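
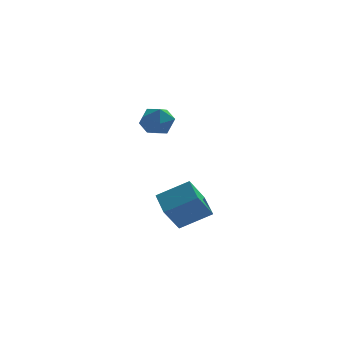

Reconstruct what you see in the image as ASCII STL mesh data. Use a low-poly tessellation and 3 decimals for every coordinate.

solid 
facet normal -0.464 -0.383 0.799
outer loop
vertex 1.268 2.392 -2.417
vertex -0.484 2.462 -3.4
vertex 1.532 0.859 -2.998
endloop
endfacet
facet normal 0.872 -0.035 0.489
outer loop
vertex 2.404 1.578 -4.5
vertex 1.268 2.392 -2.417
vertex 1.532 0.859 -2.998
endloop
endfacet
facet normal -0.463 -0.382 0.799
outer loop
vertex 1.532 0.859 -2.998
vertex -0.484 2.462 -3.4
vertex -0.22 0.929 -3.98
endloop
endfacet
facet normal 0.159 -0.923 -0.350
outer loop
vertex -0.22 0.929 -3.98
vertex 2.404 1.578 -4.5
vertex 1.532 0.859 -2.998
endloop
endfacet
facet normal -0.159 0.923 0.350
outer loop
vertex 1.268 2.392 -2.417
vertex 0.388 3.181 -4.902
vertex -0.484 2.462 -3.4
endloop
endfacet
facet normal 0.872 -0.035 0.489
outer loop
vertex 2.14 3.111 -3.92
vertex 1.268 2.392 -2.417
vertex 2.404 1.578 -4.5
endloop
endfacet
facet normal -0.159 0.923 0.349
outer loop
vertex 2.14 3.111 -3.92
vertex 0.388 3.181 -4.902
vertex 1.268 2.392 -2.417
endloop
endfacet
facet normal -0.871 0.035 -0.489
outer loop
vertex -0.484 2.462 -3.4
vertex 0.388 3.181 -4.902
vertex -0.22 0.929 -3.98
endloop
endfacet
facet normal 0.159 -0.923 -0.349
outer loop
vertex 0.652 1.648 -5.483
vertex 2.404 1.578 -4.5
vertex -0.22 0.929 -3.98
endloop
endfacet
facet normal -0.872 0.035 -0.489
outer loop
vertex -0.22 0.929 -3.98
vertex 0.388 3.181 -4.902
vertex 0.652 1.648 -5.483
endloop
endfacet
facet normal 0.464 0.382 -0.799
outer loop
vertex 0.652 1.648 -5.483
vertex 2.14 3.111 -3.92
vertex 2.404 1.578 -4.5
endloop
endfacet
facet normal 0.463 0.383 -0.799
outer loop
vertex 0.388 3.181 -4.902
vertex 2.14 3.111 -3.92
vertex 0.652 1.648 -5.483
endloop
endfacet
facet normal 0.095 0.343 0.935
outer loop
vertex -0.941 2.143 2.878
vertex -0.358 1.328 3.118
vertex 0.081 2.188 2.758
endloop
endfacet
facet normal 0.017 0.881 0.473
outer loop
vertex -0.941 2.143 2.878
vertex 0.081 2.188 2.758
vertex -0.54 2.586 2.039
endloop
endfacet
facet normal -0.601 0.789 0.129
outer loop
vertex -0.941 2.143 2.878
vertex -0.54 2.586 2.039
vertex -1.363 1.973 1.954
endloop
endfacet
facet normal -0.905 0.194 0.378
outer loop
vertex -0.941 2.143 2.878
vertex -1.363 1.973 1.954
vertex -1.251 1.195 2.621
endloop
endfacet
facet normal -0.475 -0.082 0.876
outer loop
vertex -0.941 2.143 2.878
vertex -1.251 1.195 2.621
vertex -0.358 1.328 3.118
endloop
endfacet
facet normal 0.544 0.839 -0.006
outer loop
vertex -0.54 2.586 2.039
vertex 0.081 2.188 2.758
vertex 0.291 2.045 1.759
endloop
endfacet
facet normal 0.671 -0.032 0.741
outer loop
vertex 0.081 2.188 2.758
vertex -0.358 1.328 3.118
vertex 0.403 1.267 2.426
endloop
endfacet
facet normal -0.252 -0.721 0.646
outer loop
vertex -0.358 1.328 3.118
vertex -1.251 1.195 2.621
vertex -0.42 0.654 2.341
endloop
endfacet
facet normal -0.948 -0.274 -0.160
outer loop
vertex -1.251 1.195 2.621
vertex -1.363 1.973 1.954
vertex -1.041 1.052 1.622
endloop
endfacet
facet normal -0.456 0.690 -0.562
outer loop
vertex -1.363 1.973 1.954
vertex -0.54 2.586 2.039
vertex -0.602 1.912 1.262
endloop
endfacet
facet normal 0.905 -0.194 -0.378
outer loop
vertex -0.019 1.097 1.502
vertex 0.291 2.045 1.759
vertex 0.403 1.267 2.426
endloop
endfacet
facet normal 0.601 -0.789 -0.129
outer loop
vertex -0.019 1.097 1.502
vertex 0.403 1.267 2.426
vertex -0.42 0.654 2.341
endloop
endfacet
facet normal -0.017 -0.881 -0.473
outer loop
vertex -0.019 1.097 1.502
vertex -0.42 0.654 2.341
vertex -1.041 1.052 1.622
endloop
endfacet
facet normal -0.095 -0.343 -0.935
outer loop
vertex -0.019 1.097 1.502
vertex -1.041 1.052 1.622
vertex -0.602 1.912 1.262
endloop
endfacet
facet normal 0.475 0.082 -0.876
outer loop
vertex -0.019 1.097 1.502
vertex -0.602 1.912 1.262
vertex 0.291 2.045 1.759
endloop
endfacet
facet normal 0.948 0.274 0.160
outer loop
vertex 0.403 1.267 2.426
vertex 0.291 2.045 1.759
vertex 0.081 2.188 2.758
endloop
endfacet
facet normal 0.456 -0.690 0.562
outer loop
vertex -0.42 0.654 2.341
vertex 0.403 1.267 2.426
vertex -0.358 1.328 3.118
endloop
endfacet
facet normal -0.544 -0.839 0.006
outer loop
vertex -1.041 1.052 1.622
vertex -0.42 0.654 2.341
vertex -1.251 1.195 2.621
endloop
endfacet
facet normal -0.671 0.032 -0.741
outer loop
vertex -0.602 1.912 1.262
vertex -1.041 1.052 1.622
vertex -1.363 1.973 1.954
endloop
endfacet
facet normal 0.252 0.721 -0.646
outer loop
vertex 0.291 2.045 1.759
vertex -0.602 1.912 1.262
vertex -0.54 2.586 2.039
endloop
endfacet

endsolid


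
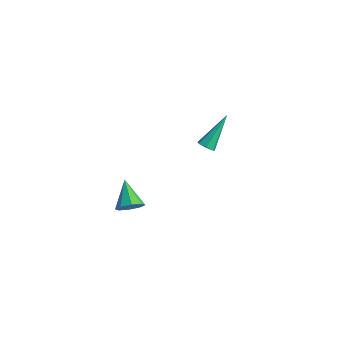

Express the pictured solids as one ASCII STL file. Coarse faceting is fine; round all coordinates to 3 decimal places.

solid 
facet normal 0.023 -0.734 -0.678
outer loop
vertex -2.81 2.74 -1.946
vertex -3.315 2.778 -2.004
vertex -2.947 3.023 -2.257
endloop
endfacet
facet normal 0.925 0.374 -0.067
outer loop
vertex -2.81 2.74 -1.946
vertex -2.947 3.023 -2.257
vertex -3.365 4.362 -0.536
endloop
endfacet
facet normal 0.021 -0.734 -0.679
outer loop
vertex -2.947 3.023 -2.257
vertex -3.315 2.778 -2.004
vertex -3.361 3.122 -2.377
endloop
endfacet
facet normal 0.339 0.781 -0.525
outer loop
vertex -2.947 3.023 -2.257
vertex -3.361 3.122 -2.377
vertex -3.365 4.362 -0.536
endloop
endfacet
facet normal 0.023 -0.733 -0.679
outer loop
vertex -3.361 3.122 -2.377
vertex -3.315 2.778 -2.004
vertex -3.741 2.961 -2.216
endloop
endfacet
facet normal -0.507 0.714 -0.482
outer loop
vertex -3.361 3.122 -2.377
vertex -3.741 2.961 -2.216
vertex -3.365 4.362 -0.536
endloop
endfacet
facet normal 0.023 -0.734 -0.679
outer loop
vertex -3.741 2.961 -2.216
vertex -3.315 2.778 -2.004
vertex -3.8 2.662 -1.895
endloop
endfacet
facet normal -0.974 0.225 0.030
outer loop
vertex -3.741 2.961 -2.216
vertex -3.8 2.662 -1.895
vertex -3.365 4.362 -0.536
endloop
endfacet
facet normal 0.023 -0.733 -0.680
outer loop
vertex -3.8 2.662 -1.895
vertex -3.315 2.778 -2.004
vertex -3.494 2.45 -1.656
endloop
endfacet
facet normal -0.711 -0.319 0.627
outer loop
vertex -3.8 2.662 -1.895
vertex -3.494 2.45 -1.656
vertex -3.365 4.362 -0.536
endloop
endfacet
facet normal 0.024 -0.734 -0.679
outer loop
vertex -3.494 2.45 -1.656
vertex -3.315 2.778 -2.004
vertex -3.054 2.485 -1.678
endloop
endfacet
facet normal 0.083 -0.508 0.857
outer loop
vertex -3.494 2.45 -1.656
vertex -3.054 2.485 -1.678
vertex -3.365 4.362 -0.536
endloop
endfacet
facet normal 0.023 -0.734 -0.678
outer loop
vertex -3.054 2.485 -1.678
vertex -3.315 2.778 -2.004
vertex -2.81 2.74 -1.946
endloop
endfacet
facet normal 0.812 -0.200 0.549
outer loop
vertex -3.054 2.485 -1.678
vertex -2.81 2.74 -1.946
vertex -3.365 4.362 -0.536
endloop
endfacet
facet normal 0.709 -0.475 -0.521
outer loop
vertex -2.089 -3.037 -1.386
vertex -2.606 -3.317 -1.835
vertex -2.193 -2.703 -1.832
endloop
endfacet
facet normal 0.345 0.788 0.510
outer loop
vertex -2.089 -3.037 -1.386
vertex -2.193 -2.703 -1.832
vertex -3.734 -2.563 -1.005
endloop
endfacet
facet normal 0.709 -0.474 -0.523
outer loop
vertex -2.193 -2.703 -1.832
vertex -2.606 -3.317 -1.835
vertex -2.54 -2.729 -2.279
endloop
endfacet
facet normal 0.042 0.995 -0.090
outer loop
vertex -2.193 -2.703 -1.832
vertex -2.54 -2.729 -2.279
vertex -3.734 -2.563 -1.005
endloop
endfacet
facet normal 0.710 -0.474 -0.522
outer loop
vertex -2.54 -2.729 -2.279
vertex -2.606 -3.317 -1.835
vertex -2.925 -3.1 -2.466
endloop
endfacet
facet normal -0.450 0.728 -0.517
outer loop
vertex -2.54 -2.729 -2.279
vertex -2.925 -3.1 -2.466
vertex -3.734 -2.563 -1.005
endloop
endfacet
facet normal 0.709 -0.475 -0.522
outer loop
vertex -2.925 -3.1 -2.466
vertex -2.606 -3.317 -1.835
vertex -3.124 -3.598 -2.283
endloop
endfacet
facet normal -0.842 0.145 -0.520
outer loop
vertex -2.925 -3.1 -2.466
vertex -3.124 -3.598 -2.283
vertex -3.734 -2.563 -1.005
endloop
endfacet
facet normal 0.709 -0.475 -0.522
outer loop
vertex -3.124 -3.598 -2.283
vertex -2.606 -3.317 -1.835
vertex -3.019 -3.931 -1.837
endloop
endfacet
facet normal -0.905 -0.414 -0.096
outer loop
vertex -3.124 -3.598 -2.283
vertex -3.019 -3.931 -1.837
vertex -3.734 -2.563 -1.005
endloop
endfacet
facet normal 0.709 -0.475 -0.521
outer loop
vertex -3.019 -3.931 -1.837
vertex -2.606 -3.317 -1.835
vertex -2.673 -3.905 -1.39
endloop
endfacet
facet normal -0.602 -0.620 0.502
outer loop
vertex -3.019 -3.931 -1.837
vertex -2.673 -3.905 -1.39
vertex -3.734 -2.563 -1.005
endloop
endfacet
facet normal 0.709 -0.475 -0.521
outer loop
vertex -2.673 -3.905 -1.39
vertex -2.606 -3.317 -1.835
vertex -2.287 -3.534 -1.203
endloop
endfacet
facet normal -0.110 -0.354 0.929
outer loop
vertex -2.673 -3.905 -1.39
vertex -2.287 -3.534 -1.203
vertex -3.734 -2.563 -1.005
endloop
endfacet
facet normal 0.709 -0.475 -0.521
outer loop
vertex -2.287 -3.534 -1.203
vertex -2.606 -3.317 -1.835
vertex -2.089 -3.037 -1.386
endloop
endfacet
facet normal 0.282 0.231 0.931
outer loop
vertex -2.287 -3.534 -1.203
vertex -2.089 -3.037 -1.386
vertex -3.734 -2.563 -1.005
endloop
endfacet

endsolid


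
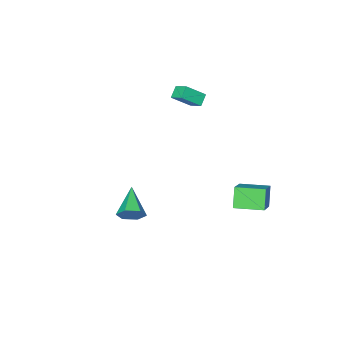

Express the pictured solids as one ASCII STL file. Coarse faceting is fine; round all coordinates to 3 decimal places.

solid 
facet normal -0.682 -0.366 0.633
outer loop
vertex -2.841 -4.246 4.241
vertex -2.881 -3.346 4.719
vertex -3.892 -3.822 3.353
endloop
endfacet
facet normal 0.040 -0.883 -0.468
outer loop
vertex -3.319 -3.514 2.821
vertex -2.841 -4.246 4.241
vertex -3.892 -3.822 3.353
endloop
endfacet
facet normal -0.683 -0.365 0.633
outer loop
vertex -3.892 -3.822 3.353
vertex -2.881 -3.346 4.719
vertex -3.932 -2.921 3.83
endloop
endfacet
facet normal -0.730 0.294 -0.617
outer loop
vertex -3.932 -2.921 3.83
vertex -3.319 -3.514 2.821
vertex -3.892 -3.822 3.353
endloop
endfacet
facet normal 0.730 -0.295 0.616
outer loop
vertex -2.841 -4.246 4.241
vertex -2.308 -3.038 4.187
vertex -2.881 -3.346 4.719
endloop
endfacet
facet normal 0.039 -0.883 -0.468
outer loop
vertex -2.268 -3.939 3.71
vertex -2.841 -4.246 4.241
vertex -3.319 -3.514 2.821
endloop
endfacet
facet normal 0.730 -0.294 0.617
outer loop
vertex -2.268 -3.939 3.71
vertex -2.308 -3.038 4.187
vertex -2.841 -4.246 4.241
endloop
endfacet
facet normal -0.039 0.883 0.469
outer loop
vertex -2.881 -3.346 4.719
vertex -2.308 -3.038 4.187
vertex -3.932 -2.921 3.83
endloop
endfacet
facet normal -0.730 0.295 -0.617
outer loop
vertex -3.359 -2.614 3.299
vertex -3.319 -3.514 2.821
vertex -3.932 -2.921 3.83
endloop
endfacet
facet normal -0.039 0.883 0.468
outer loop
vertex -3.932 -2.921 3.83
vertex -2.308 -3.038 4.187
vertex -3.359 -2.614 3.299
endloop
endfacet
facet normal 0.683 0.366 -0.632
outer loop
vertex -3.359 -2.614 3.299
vertex -2.268 -3.939 3.71
vertex -3.319 -3.514 2.821
endloop
endfacet
facet normal 0.682 0.365 -0.633
outer loop
vertex -2.308 -3.038 4.187
vertex -2.268 -3.939 3.71
vertex -3.359 -2.614 3.299
endloop
endfacet
facet normal 0.528 0.712 -0.463
outer loop
vertex 4.764 1.461 1.052
vertex 4.3 1.376 0.393
vertex 4.092 1.906 0.97
endloop
endfacet
facet normal -0.009 0.168 0.986
outer loop
vertex 4.764 1.461 1.052
vertex 4.092 1.906 0.97
vertex 3.28 0.004 1.287
endloop
endfacet
facet normal 0.529 0.711 -0.463
outer loop
vertex 4.092 1.906 0.97
vertex 4.3 1.376 0.393
vertex 3.629 1.822 0.311
endloop
endfacet
facet normal -0.770 0.410 0.489
outer loop
vertex 4.092 1.906 0.97
vertex 3.629 1.822 0.311
vertex 3.28 0.004 1.287
endloop
endfacet
facet normal 0.529 0.711 -0.463
outer loop
vertex 3.629 1.822 0.311
vertex 4.3 1.376 0.393
vertex 3.837 1.292 -0.266
endloop
endfacet
facet normal -0.941 -0.001 -0.338
outer loop
vertex 3.629 1.822 0.311
vertex 3.837 1.292 -0.266
vertex 3.28 0.004 1.287
endloop
endfacet
facet normal 0.529 0.712 -0.462
outer loop
vertex 3.837 1.292 -0.266
vertex 4.3 1.376 0.393
vertex 4.508 0.847 -0.183
endloop
endfacet
facet normal -0.351 -0.655 -0.669
outer loop
vertex 3.837 1.292 -0.266
vertex 4.508 0.847 -0.183
vertex 3.28 0.004 1.287
endloop
endfacet
facet normal 0.528 0.712 -0.463
outer loop
vertex 4.508 0.847 -0.183
vertex 4.3 1.376 0.393
vertex 4.972 0.931 0.476
endloop
endfacet
facet normal 0.408 -0.896 -0.173
outer loop
vertex 4.508 0.847 -0.183
vertex 4.972 0.931 0.476
vertex 3.28 0.004 1.287
endloop
endfacet
facet normal 0.528 0.711 -0.464
outer loop
vertex 4.972 0.931 0.476
vertex 4.3 1.376 0.393
vertex 4.764 1.461 1.052
endloop
endfacet
facet normal 0.580 -0.485 0.655
outer loop
vertex 4.972 0.931 0.476
vertex 4.764 1.461 1.052
vertex 3.28 0.004 1.287
endloop
endfacet
facet normal -0.369 -0.386 0.845
outer loop
vertex -1.306 2.959 0.94
vertex -2.442 4.194 1.009
vertex -2.536 1.884 -0.088
endloop
endfacet
facet normal 0.677 -0.735 -0.041
outer loop
vertex -2.038 2.406 -1.229
vertex -1.306 2.959 0.94
vertex -2.536 1.884 -0.088
endloop
endfacet
facet normal -0.369 -0.386 0.845
outer loop
vertex -2.536 1.884 -0.088
vertex -2.442 4.194 1.009
vertex -3.672 3.119 -0.019
endloop
endfacet
facet normal -0.637 -0.557 -0.533
outer loop
vertex -3.672 3.119 -0.019
vertex -2.038 2.406 -1.229
vertex -2.536 1.884 -0.088
endloop
endfacet
facet normal 0.637 0.557 0.533
outer loop
vertex -1.306 2.959 0.94
vertex -1.944 4.716 -0.132
vertex -2.442 4.194 1.009
endloop
endfacet
facet normal 0.677 -0.735 -0.041
outer loop
vertex -0.808 3.481 -0.201
vertex -1.306 2.959 0.94
vertex -2.038 2.406 -1.229
endloop
endfacet
facet normal 0.637 0.557 0.533
outer loop
vertex -0.808 3.481 -0.201
vertex -1.944 4.716 -0.132
vertex -1.306 2.959 0.94
endloop
endfacet
facet normal -0.677 0.735 0.041
outer loop
vertex -2.442 4.194 1.009
vertex -1.944 4.716 -0.132
vertex -3.672 3.119 -0.019
endloop
endfacet
facet normal -0.637 -0.557 -0.533
outer loop
vertex -3.174 3.641 -1.16
vertex -2.038 2.406 -1.229
vertex -3.672 3.119 -0.019
endloop
endfacet
facet normal -0.677 0.735 0.041
outer loop
vertex -3.672 3.119 -0.019
vertex -1.944 4.716 -0.132
vertex -3.174 3.641 -1.16
endloop
endfacet
facet normal 0.369 0.386 -0.845
outer loop
vertex -3.174 3.641 -1.16
vertex -0.808 3.481 -0.201
vertex -2.038 2.406 -1.229
endloop
endfacet
facet normal 0.369 0.386 -0.845
outer loop
vertex -1.944 4.716 -0.132
vertex -0.808 3.481 -0.201
vertex -3.174 3.641 -1.16
endloop
endfacet

endsolid


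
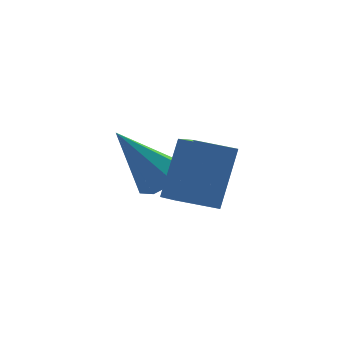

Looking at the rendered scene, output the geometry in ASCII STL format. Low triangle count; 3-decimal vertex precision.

solid 
facet normal -0.319 -0.400 -0.859
outer loop
vertex 0.837 -1.177 -3.626
vertex -0.27 -1.071 -3.264
vertex 0.761 0.328 -4.298
endloop
endfacet
facet normal 0.947 -0.090 -0.309
outer loop
vertex 1.37 1.091 -2.656
vertex 0.837 -1.177 -3.626
vertex 0.761 0.328 -4.298
endloop
endfacet
facet normal -0.320 -0.399 -0.859
outer loop
vertex 0.761 0.328 -4.298
vertex -0.27 -1.071 -3.264
vertex -0.346 0.434 -3.935
endloop
endfacet
facet normal -0.046 0.912 -0.407
outer loop
vertex -0.346 0.434 -3.935
vertex 1.37 1.091 -2.656
vertex 0.761 0.328 -4.298
endloop
endfacet
facet normal 0.046 -0.912 0.407
outer loop
vertex 0.837 -1.177 -3.626
vertex 0.339 -0.308 -1.622
vertex -0.27 -1.071 -3.264
endloop
endfacet
facet normal 0.947 -0.090 -0.309
outer loop
vertex 1.446 -0.414 -1.985
vertex 0.837 -1.177 -3.626
vertex 1.37 1.091 -2.656
endloop
endfacet
facet normal 0.046 -0.912 0.407
outer loop
vertex 1.446 -0.414 -1.985
vertex 0.339 -0.308 -1.622
vertex 0.837 -1.177 -3.626
endloop
endfacet
facet normal -0.947 0.090 0.309
outer loop
vertex -0.27 -1.071 -3.264
vertex 0.339 -0.308 -1.622
vertex -0.346 0.434 -3.935
endloop
endfacet
facet normal -0.046 0.912 -0.407
outer loop
vertex 0.263 1.197 -2.294
vertex 1.37 1.091 -2.656
vertex -0.346 0.434 -3.935
endloop
endfacet
facet normal -0.947 0.090 0.309
outer loop
vertex -0.346 0.434 -3.935
vertex 0.339 -0.308 -1.622
vertex 0.263 1.197 -2.294
endloop
endfacet
facet normal 0.319 0.399 0.859
outer loop
vertex 0.263 1.197 -2.294
vertex 1.446 -0.414 -1.985
vertex 1.37 1.091 -2.656
endloop
endfacet
facet normal 0.320 0.400 0.859
outer loop
vertex 0.339 -0.308 -1.622
vertex 1.446 -0.414 -1.985
vertex 0.263 1.197 -2.294
endloop
endfacet
facet normal 0.576 -0.093 -0.812
outer loop
vertex 0.661 2.688 -3.907
vertex 0.088 2.281 -4.267
vertex 0.213 3.061 -4.268
endloop
endfacet
facet normal 0.281 0.820 0.498
outer loop
vertex 0.661 2.688 -3.907
vertex 0.213 3.061 -4.268
vertex -1.128 2.479 -2.553
endloop
endfacet
facet normal 0.576 -0.093 -0.812
outer loop
vertex 0.213 3.061 -4.268
vertex 0.088 2.281 -4.267
vertex -0.329 2.847 -4.628
endloop
endfacet
facet normal -0.378 0.926 0.019
outer loop
vertex 0.213 3.061 -4.268
vertex -0.329 2.847 -4.628
vertex -1.128 2.479 -2.553
endloop
endfacet
facet normal 0.575 -0.094 -0.812
outer loop
vertex -0.329 2.847 -4.628
vertex 0.088 2.281 -4.267
vertex -0.558 2.207 -4.716
endloop
endfacet
facet normal -0.891 0.357 -0.280
outer loop
vertex -0.329 2.847 -4.628
vertex -0.558 2.207 -4.716
vertex -1.128 2.479 -2.553
endloop
endfacet
facet normal 0.575 -0.094 -0.812
outer loop
vertex -0.558 2.207 -4.716
vertex 0.088 2.281 -4.267
vertex -0.3 1.623 -4.466
endloop
endfacet
facet normal -0.872 -0.459 -0.172
outer loop
vertex -0.558 2.207 -4.716
vertex -0.3 1.623 -4.466
vertex -1.128 2.479 -2.553
endloop
endfacet
facet normal 0.576 -0.094 -0.812
outer loop
vertex -0.3 1.623 -4.466
vertex 0.088 2.281 -4.267
vertex 0.249 1.534 -4.066
endloop
endfacet
facet normal -0.336 -0.905 0.260
outer loop
vertex -0.3 1.623 -4.466
vertex 0.249 1.534 -4.066
vertex -1.128 2.479 -2.553
endloop
endfacet
facet normal 0.577 -0.094 -0.812
outer loop
vertex 0.249 1.534 -4.066
vertex 0.088 2.281 -4.267
vertex 0.677 2.009 -3.817
endloop
endfacet
facet normal 0.316 -0.648 0.693
outer loop
vertex 0.249 1.534 -4.066
vertex 0.677 2.009 -3.817
vertex -1.128 2.479 -2.553
endloop
endfacet
facet normal 0.577 -0.094 -0.812
outer loop
vertex 0.677 2.009 -3.817
vertex 0.088 2.281 -4.267
vertex 0.661 2.688 -3.907
endloop
endfacet
facet normal 0.590 0.120 0.798
outer loop
vertex 0.677 2.009 -3.817
vertex 0.661 2.688 -3.907
vertex -1.128 2.479 -2.553
endloop
endfacet

endsolid


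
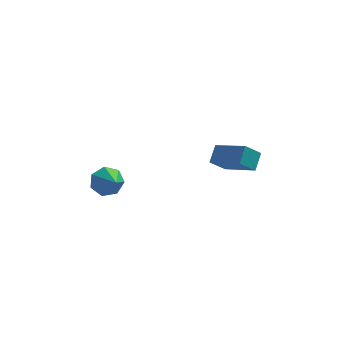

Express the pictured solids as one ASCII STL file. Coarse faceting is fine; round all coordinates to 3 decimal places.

solid 
facet normal -0.527 0.734 -0.428
outer loop
vertex -2.07 1.339 -1.91
vertex -2.533 0.712 -2.416
vertex -2.745 1.049 -1.576
endloop
endfacet
facet normal 0.407 0.099 0.908
outer loop
vertex -2.07 1.339 -1.91
vertex -2.745 1.049 -1.576
vertex -1.827 -0.272 -1.844
endloop
endfacet
facet normal -0.527 0.735 -0.428
outer loop
vertex -2.745 1.049 -1.576
vertex -2.533 0.712 -2.416
vertex -3.261 0.505 -1.875
endloop
endfacet
facet normal -0.195 -0.324 0.926
outer loop
vertex -2.745 1.049 -1.576
vertex -3.261 0.505 -1.875
vertex -1.827 -0.272 -1.844
endloop
endfacet
facet normal -0.527 0.735 -0.428
outer loop
vertex -3.261 0.505 -1.875
vertex -2.533 0.712 -2.416
vertex -3.228 0.117 -2.582
endloop
endfacet
facet normal -0.440 -0.796 0.416
outer loop
vertex -3.261 0.505 -1.875
vertex -3.228 0.117 -2.582
vertex -1.827 -0.272 -1.844
endloop
endfacet
facet normal -0.527 0.735 -0.427
outer loop
vertex -3.228 0.117 -2.582
vertex -2.533 0.712 -2.416
vertex -2.673 0.177 -3.164
endloop
endfacet
facet normal -0.143 -0.961 -0.235
outer loop
vertex -3.228 0.117 -2.582
vertex -2.673 0.177 -3.164
vertex -1.827 -0.272 -1.844
endloop
endfacet
facet normal -0.527 0.735 -0.427
outer loop
vertex -2.673 0.177 -3.164
vertex -2.533 0.712 -2.416
vertex -2.012 0.64 -3.183
endloop
endfacet
facet normal 0.472 -0.697 -0.540
outer loop
vertex -2.673 0.177 -3.164
vertex -2.012 0.64 -3.183
vertex -1.827 -0.272 -1.844
endloop
endfacet
facet normal -0.527 0.734 -0.427
outer loop
vertex -2.012 0.64 -3.183
vertex -2.533 0.712 -2.416
vertex -1.744 1.157 -2.625
endloop
endfacet
facet normal 0.943 -0.201 -0.267
outer loop
vertex -2.012 0.64 -3.183
vertex -1.744 1.157 -2.625
vertex -1.827 -0.272 -1.844
endloop
endfacet
facet normal -0.527 0.734 -0.427
outer loop
vertex -1.744 1.157 -2.625
vertex -2.533 0.712 -2.416
vertex -2.07 1.339 -1.91
endloop
endfacet
facet normal 0.913 0.153 0.377
outer loop
vertex -1.744 1.157 -2.625
vertex -2.07 1.339 -1.91
vertex -1.827 -0.272 -1.844
endloop
endfacet
facet normal -0.545 -0.534 0.646
outer loop
vertex 4.348 0.982 0.733
vertex 2.708 1.899 0.107
vertex 4.201 0.183 -0.052
endloop
endfacet
facet normal 0.828 -0.463 0.316
outer loop
vertex 4.872 0.841 -0.847
vertex 4.348 0.982 0.733
vertex 4.201 0.183 -0.052
endloop
endfacet
facet normal -0.546 -0.535 0.645
outer loop
vertex 4.201 0.183 -0.052
vertex 2.708 1.899 0.107
vertex 2.561 1.1 -0.679
endloop
endfacet
facet normal -0.130 -0.707 -0.695
outer loop
vertex 2.561 1.1 -0.679
vertex 4.872 0.841 -0.847
vertex 4.201 0.183 -0.052
endloop
endfacet
facet normal 0.130 0.707 0.695
outer loop
vertex 4.348 0.982 0.733
vertex 3.379 2.557 -0.688
vertex 2.708 1.899 0.107
endloop
endfacet
facet normal 0.828 -0.463 0.316
outer loop
vertex 5.019 1.64 -0.061
vertex 4.348 0.982 0.733
vertex 4.872 0.841 -0.847
endloop
endfacet
facet normal 0.129 0.707 0.695
outer loop
vertex 5.019 1.64 -0.061
vertex 3.379 2.557 -0.688
vertex 4.348 0.982 0.733
endloop
endfacet
facet normal -0.828 0.463 -0.316
outer loop
vertex 2.708 1.899 0.107
vertex 3.379 2.557 -0.688
vertex 2.561 1.1 -0.679
endloop
endfacet
facet normal -0.130 -0.707 -0.695
outer loop
vertex 3.232 1.758 -1.473
vertex 4.872 0.841 -0.847
vertex 2.561 1.1 -0.679
endloop
endfacet
facet normal -0.828 0.463 -0.316
outer loop
vertex 2.561 1.1 -0.679
vertex 3.379 2.557 -0.688
vertex 3.232 1.758 -1.473
endloop
endfacet
facet normal 0.545 0.535 -0.646
outer loop
vertex 3.232 1.758 -1.473
vertex 5.019 1.64 -0.061
vertex 4.872 0.841 -0.847
endloop
endfacet
facet normal 0.546 0.534 -0.646
outer loop
vertex 3.379 2.557 -0.688
vertex 5.019 1.64 -0.061
vertex 3.232 1.758 -1.473
endloop
endfacet

endsolid


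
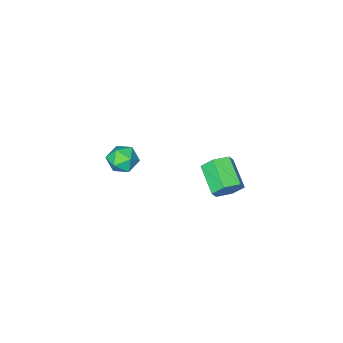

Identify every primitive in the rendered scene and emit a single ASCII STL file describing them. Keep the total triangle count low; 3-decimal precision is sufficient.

solid 
facet normal -0.978 0.118 0.173
outer loop
vertex -1.203 -2.611 -1.195
vertex -1.347 -3.647 -1.305
vertex -1.131 -3.243 -0.358
endloop
endfacet
facet normal -0.597 0.614 0.515
outer loop
vertex -1.203 -2.611 -1.195
vertex -1.131 -3.243 -0.358
vertex -0.44 -2.462 -0.488
endloop
endfacet
facet normal -0.219 0.975 0.031
outer loop
vertex -1.203 -2.611 -1.195
vertex -0.44 -2.462 -0.488
vertex -0.228 -2.382 -1.515
endloop
endfacet
facet normal -0.366 0.701 -0.612
outer loop
vertex -1.203 -2.611 -1.195
vertex -0.228 -2.382 -1.515
vertex -0.789 -3.115 -2.02
endloop
endfacet
facet normal -0.835 0.172 -0.524
outer loop
vertex -1.203 -2.611 -1.195
vertex -0.789 -3.115 -2.02
vertex -1.347 -3.647 -1.305
endloop
endfacet
facet normal -0.140 0.282 0.949
outer loop
vertex -0.44 -2.462 -0.488
vertex -1.131 -3.243 -0.358
vertex -0.111 -3.405 -0.16
endloop
endfacet
facet normal -0.755 -0.523 0.395
outer loop
vertex -1.131 -3.243 -0.358
vertex -1.347 -3.647 -1.305
vertex -0.672 -4.138 -0.665
endloop
endfacet
facet normal -0.522 -0.437 -0.733
outer loop
vertex -1.347 -3.647 -1.305
vertex -0.789 -3.115 -2.02
vertex -0.46 -4.058 -1.692
endloop
endfacet
facet normal 0.237 0.422 -0.875
outer loop
vertex -0.789 -3.115 -2.02
vertex -0.228 -2.382 -1.515
vertex 0.231 -3.277 -1.822
endloop
endfacet
facet normal 0.473 0.865 0.165
outer loop
vertex -0.228 -2.382 -1.515
vertex -0.44 -2.462 -0.488
vertex 0.447 -2.873 -0.875
endloop
endfacet
facet normal 0.366 -0.701 0.612
outer loop
vertex 0.303 -3.909 -0.985
vertex -0.111 -3.405 -0.16
vertex -0.672 -4.138 -0.665
endloop
endfacet
facet normal 0.219 -0.975 -0.031
outer loop
vertex 0.303 -3.909 -0.985
vertex -0.672 -4.138 -0.665
vertex -0.46 -4.058 -1.692
endloop
endfacet
facet normal 0.597 -0.614 -0.515
outer loop
vertex 0.303 -3.909 -0.985
vertex -0.46 -4.058 -1.692
vertex 0.231 -3.277 -1.822
endloop
endfacet
facet normal 0.978 -0.118 -0.173
outer loop
vertex 0.303 -3.909 -0.985
vertex 0.231 -3.277 -1.822
vertex 0.447 -2.873 -0.875
endloop
endfacet
facet normal 0.835 -0.172 0.524
outer loop
vertex 0.303 -3.909 -0.985
vertex 0.447 -2.873 -0.875
vertex -0.111 -3.405 -0.16
endloop
endfacet
facet normal -0.237 -0.422 0.875
outer loop
vertex -0.672 -4.138 -0.665
vertex -0.111 -3.405 -0.16
vertex -1.131 -3.243 -0.358
endloop
endfacet
facet normal -0.473 -0.865 -0.165
outer loop
vertex -0.46 -4.058 -1.692
vertex -0.672 -4.138 -0.665
vertex -1.347 -3.647 -1.305
endloop
endfacet
facet normal 0.140 -0.282 -0.949
outer loop
vertex 0.231 -3.277 -1.822
vertex -0.46 -4.058 -1.692
vertex -0.789 -3.115 -2.02
endloop
endfacet
facet normal 0.755 0.523 -0.395
outer loop
vertex 0.447 -2.873 -0.875
vertex 0.231 -3.277 -1.822
vertex -0.228 -2.382 -1.515
endloop
endfacet
facet normal 0.522 0.437 0.733
outer loop
vertex -0.111 -3.405 -0.16
vertex 0.447 -2.873 -0.875
vertex -0.44 -2.462 -0.488
endloop
endfacet
facet normal 0.277 0.852 -0.444
outer loop
vertex -1.268 4.257 0.862
vertex -1.699 4.77 1.577
vertex -0.759 4.508 1.661
endloop
endfacet
facet normal 0.808 -0.457 -0.371
outer loop
vertex -1.268 4.257 0.862
vertex -0.759 4.508 1.661
vertex -1.809 2.596 1.729
endloop
endfacet
facet normal 0.808 -0.457 -0.371
outer loop
vertex -1.809 2.596 1.729
vertex -0.759 4.508 1.661
vertex -1.3 2.847 2.528
endloop
endfacet
facet normal -0.278 -0.851 0.445
outer loop
vertex -1.809 2.596 1.729
vertex -1.3 2.847 2.528
vertex -2.241 3.11 2.443
endloop
endfacet
facet normal 0.277 0.852 -0.444
outer loop
vertex -0.759 4.508 1.661
vertex -1.699 4.77 1.577
vertex -1.19 5.021 2.376
endloop
endfacet
facet normal 0.854 -0.007 0.520
outer loop
vertex -0.759 4.508 1.661
vertex -1.19 5.021 2.376
vertex -1.3 2.847 2.528
endloop
endfacet
facet normal 0.853 -0.007 0.521
outer loop
vertex -1.3 2.847 2.528
vertex -1.19 5.021 2.376
vertex -1.732 3.361 3.242
endloop
endfacet
facet normal -0.278 -0.851 0.445
outer loop
vertex -1.3 2.847 2.528
vertex -1.732 3.361 3.242
vertex -2.241 3.11 2.443
endloop
endfacet
facet normal 0.278 0.851 -0.445
outer loop
vertex -1.19 5.021 2.376
vertex -1.699 4.77 1.577
vertex -2.131 5.284 2.291
endloop
endfacet
facet normal 0.045 0.450 0.892
outer loop
vertex -1.19 5.021 2.376
vertex -2.131 5.284 2.291
vertex -1.732 3.361 3.242
endloop
endfacet
facet normal 0.046 0.450 0.892
outer loop
vertex -1.732 3.361 3.242
vertex -2.131 5.284 2.291
vertex -2.672 3.623 3.158
endloop
endfacet
facet normal -0.277 -0.852 0.444
outer loop
vertex -1.732 3.361 3.242
vertex -2.672 3.623 3.158
vertex -2.241 3.11 2.443
endloop
endfacet
facet normal 0.278 0.851 -0.445
outer loop
vertex -2.131 5.284 2.291
vertex -1.699 4.77 1.577
vertex -2.64 5.033 1.492
endloop
endfacet
facet normal -0.808 0.457 0.371
outer loop
vertex -2.131 5.284 2.291
vertex -2.64 5.033 1.492
vertex -2.672 3.623 3.158
endloop
endfacet
facet normal -0.808 0.457 0.371
outer loop
vertex -2.672 3.623 3.158
vertex -2.64 5.033 1.492
vertex -3.181 3.372 2.359
endloop
endfacet
facet normal -0.277 -0.852 0.444
outer loop
vertex -2.672 3.623 3.158
vertex -3.181 3.372 2.359
vertex -2.241 3.11 2.443
endloop
endfacet
facet normal 0.278 0.851 -0.445
outer loop
vertex -2.64 5.033 1.492
vertex -1.699 4.77 1.577
vertex -2.208 4.519 0.778
endloop
endfacet
facet normal -0.854 0.006 -0.521
outer loop
vertex -2.64 5.033 1.492
vertex -2.208 4.519 0.778
vertex -3.181 3.372 2.359
endloop
endfacet
facet normal -0.854 0.007 -0.520
outer loop
vertex -3.181 3.372 2.359
vertex -2.208 4.519 0.778
vertex -2.75 2.859 1.644
endloop
endfacet
facet normal -0.277 -0.852 0.444
outer loop
vertex -3.181 3.372 2.359
vertex -2.75 2.859 1.644
vertex -2.241 3.11 2.443
endloop
endfacet
facet normal 0.277 0.852 -0.444
outer loop
vertex -2.208 4.519 0.778
vertex -1.699 4.77 1.577
vertex -1.268 4.257 0.862
endloop
endfacet
facet normal -0.046 -0.450 -0.892
outer loop
vertex -2.208 4.519 0.778
vertex -1.268 4.257 0.862
vertex -2.75 2.859 1.644
endloop
endfacet
facet normal -0.045 -0.451 -0.892
outer loop
vertex -2.75 2.859 1.644
vertex -1.268 4.257 0.862
vertex -1.809 2.596 1.729
endloop
endfacet
facet normal -0.278 -0.851 0.445
outer loop
vertex -2.75 2.859 1.644
vertex -1.809 2.596 1.729
vertex -2.241 3.11 2.443
endloop
endfacet

endsolid


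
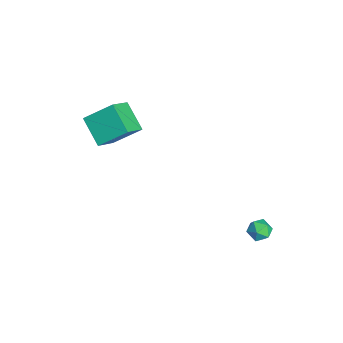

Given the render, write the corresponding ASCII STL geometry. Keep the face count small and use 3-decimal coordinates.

solid 
facet normal -0.614 0.523 -0.591
outer loop
vertex -5.169 -3.839 1.908
vertex -4.934 -2.274 3.047
vertex -3.687 -3.293 0.852
endloop
endfacet
facet normal -0.121 -0.803 -0.584
outer loop
vertex -2.546 -4.266 1.953
vertex -5.169 -3.839 1.908
vertex -3.687 -3.293 0.852
endloop
endfacet
facet normal -0.614 0.523 -0.591
outer loop
vertex -3.687 -3.293 0.852
vertex -4.934 -2.274 3.047
vertex -3.452 -1.728 1.992
endloop
endfacet
facet normal 0.781 0.287 -0.555
outer loop
vertex -3.452 -1.728 1.992
vertex -2.546 -4.266 1.953
vertex -3.687 -3.293 0.852
endloop
endfacet
facet normal -0.781 -0.287 0.555
outer loop
vertex -5.169 -3.839 1.908
vertex -3.793 -3.247 4.148
vertex -4.934 -2.274 3.047
endloop
endfacet
facet normal -0.121 -0.802 -0.585
outer loop
vertex -4.028 -4.812 3.008
vertex -5.169 -3.839 1.908
vertex -2.546 -4.266 1.953
endloop
endfacet
facet normal -0.780 -0.287 0.555
outer loop
vertex -4.028 -4.812 3.008
vertex -3.793 -3.247 4.148
vertex -5.169 -3.839 1.908
endloop
endfacet
facet normal 0.120 0.802 0.584
outer loop
vertex -4.934 -2.274 3.047
vertex -3.793 -3.247 4.148
vertex -3.452 -1.728 1.992
endloop
endfacet
facet normal 0.780 0.287 -0.556
outer loop
vertex -2.311 -2.701 3.092
vertex -2.546 -4.266 1.953
vertex -3.452 -1.728 1.992
endloop
endfacet
facet normal 0.121 0.802 0.584
outer loop
vertex -3.452 -1.728 1.992
vertex -3.793 -3.247 4.148
vertex -2.311 -2.701 3.092
endloop
endfacet
facet normal 0.614 -0.523 0.592
outer loop
vertex -2.311 -2.701 3.092
vertex -4.028 -4.812 3.008
vertex -2.546 -4.266 1.953
endloop
endfacet
facet normal 0.614 -0.523 0.591
outer loop
vertex -3.793 -3.247 4.148
vertex -4.028 -4.812 3.008
vertex -2.311 -2.701 3.092
endloop
endfacet
facet normal -0.634 0.771 -0.065
outer loop
vertex 2.776 4.018 -1.541
vertex 2.282 3.582 -1.892
vertex 2.27 3.635 -1.148
endloop
endfacet
facet normal -0.225 0.827 0.516
outer loop
vertex 2.776 4.018 -1.541
vertex 2.27 3.635 -1.148
vertex 2.975 3.677 -0.908
endloop
endfacet
facet normal 0.458 0.835 0.306
outer loop
vertex 2.776 4.018 -1.541
vertex 2.975 3.677 -0.908
vertex 3.424 3.649 -1.504
endloop
endfacet
facet normal 0.469 0.783 -0.407
outer loop
vertex 2.776 4.018 -1.541
vertex 3.424 3.649 -1.504
vertex 2.995 3.59 -2.112
endloop
endfacet
facet normal -0.205 0.744 -0.636
outer loop
vertex 2.776 4.018 -1.541
vertex 2.995 3.59 -2.112
vertex 2.282 3.582 -1.892
endloop
endfacet
facet normal -0.326 0.243 0.914
outer loop
vertex 2.975 3.677 -0.908
vertex 2.27 3.635 -1.148
vertex 2.605 3.03 -0.868
endloop
endfacet
facet normal -0.988 0.153 -0.027
outer loop
vertex 2.27 3.635 -1.148
vertex 2.282 3.582 -1.892
vertex 2.176 2.971 -1.476
endloop
endfacet
facet normal -0.294 0.110 -0.949
outer loop
vertex 2.282 3.582 -1.892
vertex 2.995 3.59 -2.112
vertex 2.625 2.943 -2.072
endloop
endfacet
facet normal 0.797 0.173 -0.579
outer loop
vertex 2.995 3.59 -2.112
vertex 3.424 3.649 -1.504
vertex 3.33 2.985 -1.832
endloop
endfacet
facet normal 0.778 0.256 0.574
outer loop
vertex 3.424 3.649 -1.504
vertex 2.975 3.677 -0.908
vertex 3.318 3.038 -1.088
endloop
endfacet
facet normal -0.469 -0.783 0.407
outer loop
vertex 2.824 2.602 -1.439
vertex 2.605 3.03 -0.868
vertex 2.176 2.971 -1.476
endloop
endfacet
facet normal -0.458 -0.835 -0.306
outer loop
vertex 2.824 2.602 -1.439
vertex 2.176 2.971 -1.476
vertex 2.625 2.943 -2.072
endloop
endfacet
facet normal 0.225 -0.827 -0.516
outer loop
vertex 2.824 2.602 -1.439
vertex 2.625 2.943 -2.072
vertex 3.33 2.985 -1.832
endloop
endfacet
facet normal 0.634 -0.771 0.065
outer loop
vertex 2.824 2.602 -1.439
vertex 3.33 2.985 -1.832
vertex 3.318 3.038 -1.088
endloop
endfacet
facet normal 0.205 -0.744 0.636
outer loop
vertex 2.824 2.602 -1.439
vertex 3.318 3.038 -1.088
vertex 2.605 3.03 -0.868
endloop
endfacet
facet normal -0.797 -0.173 0.579
outer loop
vertex 2.176 2.971 -1.476
vertex 2.605 3.03 -0.868
vertex 2.27 3.635 -1.148
endloop
endfacet
facet normal -0.778 -0.256 -0.574
outer loop
vertex 2.625 2.943 -2.072
vertex 2.176 2.971 -1.476
vertex 2.282 3.582 -1.892
endloop
endfacet
facet normal 0.326 -0.243 -0.914
outer loop
vertex 3.33 2.985 -1.832
vertex 2.625 2.943 -2.072
vertex 2.995 3.59 -2.112
endloop
endfacet
facet normal 0.988 -0.153 0.027
outer loop
vertex 3.318 3.038 -1.088
vertex 3.33 2.985 -1.832
vertex 3.424 3.649 -1.504
endloop
endfacet
facet normal 0.294 -0.110 0.949
outer loop
vertex 2.605 3.03 -0.868
vertex 3.318 3.038 -1.088
vertex 2.975 3.677 -0.908
endloop
endfacet

endsolid


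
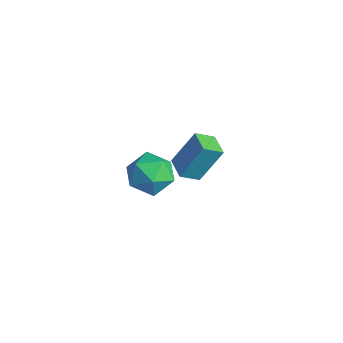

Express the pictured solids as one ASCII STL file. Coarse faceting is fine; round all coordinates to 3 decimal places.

solid 
facet normal -0.978 0.201 0.047
outer loop
vertex -2.754 -0.021 -3.499
vertex -2.509 0.832 -2.06
vertex -2.62 0.743 -3.974
endloop
endfacet
facet normal -0.145 -0.504 -0.851
outer loop
vertex -1.671 0.548 -4.02
vertex -2.754 -0.021 -3.499
vertex -2.62 0.743 -3.974
endloop
endfacet
facet normal -0.978 0.201 0.047
outer loop
vertex -2.62 0.743 -3.974
vertex -2.509 0.832 -2.06
vertex -2.375 1.596 -2.536
endloop
endfacet
facet normal 0.147 0.840 -0.523
outer loop
vertex -2.375 1.596 -2.536
vertex -1.671 0.548 -4.02
vertex -2.62 0.743 -3.974
endloop
endfacet
facet normal -0.147 -0.840 0.523
outer loop
vertex -2.754 -0.021 -3.499
vertex -1.56 0.637 -2.106
vertex -2.509 0.832 -2.06
endloop
endfacet
facet normal -0.144 -0.505 -0.851
outer loop
vertex -1.805 -0.216 -3.544
vertex -2.754 -0.021 -3.499
vertex -1.671 0.548 -4.02
endloop
endfacet
facet normal -0.148 -0.839 0.523
outer loop
vertex -1.805 -0.216 -3.544
vertex -1.56 0.637 -2.106
vertex -2.754 -0.021 -3.499
endloop
endfacet
facet normal 0.145 0.505 0.851
outer loop
vertex -2.509 0.832 -2.06
vertex -1.56 0.637 -2.106
vertex -2.375 1.596 -2.536
endloop
endfacet
facet normal 0.148 0.840 -0.523
outer loop
vertex -1.426 1.401 -2.581
vertex -1.671 0.548 -4.02
vertex -2.375 1.596 -2.536
endloop
endfacet
facet normal 0.144 0.504 0.852
outer loop
vertex -2.375 1.596 -2.536
vertex -1.56 0.637 -2.106
vertex -1.426 1.401 -2.581
endloop
endfacet
facet normal 0.978 -0.201 -0.047
outer loop
vertex -1.426 1.401 -2.581
vertex -1.805 -0.216 -3.544
vertex -1.671 0.548 -4.02
endloop
endfacet
facet normal 0.978 -0.201 -0.047
outer loop
vertex -1.56 0.637 -2.106
vertex -1.805 -0.216 -3.544
vertex -1.426 1.401 -2.581
endloop
endfacet
facet normal 0.323 0.898 -0.298
outer loop
vertex 1.594 -2.752 0.344
vertex 1.353 -2.397 1.152
vertex 2.194 -2.738 1.035
endloop
endfacet
facet normal 0.696 0.376 -0.612
outer loop
vertex 1.594 -2.752 0.344
vertex 2.194 -2.738 1.035
vertex 2.126 -3.479 0.502
endloop
endfacet
facet normal 0.237 -0.037 -0.971
outer loop
vertex 1.594 -2.752 0.344
vertex 2.126 -3.479 0.502
vertex 1.244 -3.596 0.291
endloop
endfacet
facet normal -0.418 0.228 -0.879
outer loop
vertex 1.594 -2.752 0.344
vertex 1.244 -3.596 0.291
vertex 0.766 -2.927 0.692
endloop
endfacet
facet normal -0.365 0.807 -0.464
outer loop
vertex 1.594 -2.752 0.344
vertex 0.766 -2.927 0.692
vertex 1.353 -2.397 1.152
endloop
endfacet
facet normal 0.995 -0.020 -0.099
outer loop
vertex 2.126 -3.479 0.502
vertex 2.194 -2.738 1.035
vertex 2.214 -3.573 1.408
endloop
endfacet
facet normal 0.391 0.825 0.408
outer loop
vertex 2.194 -2.738 1.035
vertex 1.353 -2.397 1.152
vertex 1.736 -2.904 1.809
endloop
endfacet
facet normal -0.722 0.678 0.140
outer loop
vertex 1.353 -2.397 1.152
vertex 0.766 -2.927 0.692
vertex 0.854 -3.021 1.598
endloop
endfacet
facet normal -0.807 -0.257 -0.532
outer loop
vertex 0.766 -2.927 0.692
vertex 1.244 -3.596 0.291
vertex 0.786 -3.762 1.065
endloop
endfacet
facet normal 0.254 -0.689 -0.679
outer loop
vertex 1.244 -3.596 0.291
vertex 2.126 -3.479 0.502
vertex 1.627 -4.103 0.948
endloop
endfacet
facet normal 0.418 -0.228 0.879
outer loop
vertex 1.386 -3.748 1.756
vertex 2.214 -3.573 1.408
vertex 1.736 -2.904 1.809
endloop
endfacet
facet normal -0.237 0.037 0.971
outer loop
vertex 1.386 -3.748 1.756
vertex 1.736 -2.904 1.809
vertex 0.854 -3.021 1.598
endloop
endfacet
facet normal -0.696 -0.376 0.612
outer loop
vertex 1.386 -3.748 1.756
vertex 0.854 -3.021 1.598
vertex 0.786 -3.762 1.065
endloop
endfacet
facet normal -0.323 -0.898 0.298
outer loop
vertex 1.386 -3.748 1.756
vertex 0.786 -3.762 1.065
vertex 1.627 -4.103 0.948
endloop
endfacet
facet normal 0.365 -0.807 0.464
outer loop
vertex 1.386 -3.748 1.756
vertex 1.627 -4.103 0.948
vertex 2.214 -3.573 1.408
endloop
endfacet
facet normal 0.807 0.257 0.532
outer loop
vertex 1.736 -2.904 1.809
vertex 2.214 -3.573 1.408
vertex 2.194 -2.738 1.035
endloop
endfacet
facet normal -0.254 0.689 0.679
outer loop
vertex 0.854 -3.021 1.598
vertex 1.736 -2.904 1.809
vertex 1.353 -2.397 1.152
endloop
endfacet
facet normal -0.995 0.020 0.099
outer loop
vertex 0.786 -3.762 1.065
vertex 0.854 -3.021 1.598
vertex 0.766 -2.927 0.692
endloop
endfacet
facet normal -0.391 -0.825 -0.408
outer loop
vertex 1.627 -4.103 0.948
vertex 0.786 -3.762 1.065
vertex 1.244 -3.596 0.291
endloop
endfacet
facet normal 0.722 -0.678 -0.140
outer loop
vertex 2.214 -3.573 1.408
vertex 1.627 -4.103 0.948
vertex 2.126 -3.479 0.502
endloop
endfacet

endsolid


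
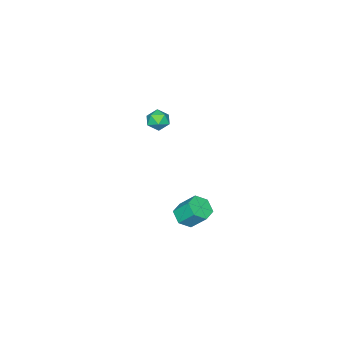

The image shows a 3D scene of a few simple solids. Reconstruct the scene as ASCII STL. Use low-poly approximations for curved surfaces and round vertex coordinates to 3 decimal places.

solid 
facet normal 0.132 -0.645 -0.752
outer loop
vertex 2.705 3.606 -1.175
vertex 1.992 3.45 -1.166
vertex 2.243 3.992 -1.587
endloop
endfacet
facet normal 0.763 0.551 -0.339
outer loop
vertex 2.705 3.606 -1.175
vertex 2.243 3.992 -1.587
vertex 2.541 4.406 -0.242
endloop
endfacet
facet normal 0.763 0.551 -0.339
outer loop
vertex 2.541 4.406 -0.242
vertex 2.243 3.992 -1.587
vertex 2.079 4.792 -0.654
endloop
endfacet
facet normal -0.133 0.645 0.753
outer loop
vertex 2.541 4.406 -0.242
vertex 2.079 4.792 -0.654
vertex 1.828 4.25 -0.234
endloop
endfacet
facet normal 0.133 -0.646 -0.752
outer loop
vertex 2.243 3.992 -1.587
vertex 1.992 3.45 -1.166
vertex 1.53 3.836 -1.579
endloop
endfacet
facet normal -0.168 0.734 -0.659
outer loop
vertex 2.243 3.992 -1.587
vertex 1.53 3.836 -1.579
vertex 2.079 4.792 -0.654
endloop
endfacet
facet normal -0.168 0.734 -0.659
outer loop
vertex 2.079 4.792 -0.654
vertex 1.53 3.836 -1.579
vertex 1.365 4.636 -0.646
endloop
endfacet
facet normal -0.132 0.645 0.753
outer loop
vertex 2.079 4.792 -0.654
vertex 1.365 4.636 -0.646
vertex 1.828 4.25 -0.234
endloop
endfacet
facet normal 0.133 -0.646 -0.752
outer loop
vertex 1.53 3.836 -1.579
vertex 1.992 3.45 -1.166
vertex 1.279 3.294 -1.158
endloop
endfacet
facet normal -0.930 0.182 -0.320
outer loop
vertex 1.53 3.836 -1.579
vertex 1.279 3.294 -1.158
vertex 1.365 4.636 -0.646
endloop
endfacet
facet normal -0.930 0.181 -0.319
outer loop
vertex 1.365 4.636 -0.646
vertex 1.279 3.294 -1.158
vertex 1.115 4.094 -0.225
endloop
endfacet
facet normal -0.132 0.645 0.753
outer loop
vertex 1.365 4.636 -0.646
vertex 1.115 4.094 -0.225
vertex 1.828 4.25 -0.234
endloop
endfacet
facet normal 0.133 -0.645 -0.753
outer loop
vertex 1.279 3.294 -1.158
vertex 1.992 3.45 -1.166
vertex 1.741 2.908 -0.746
endloop
endfacet
facet normal -0.763 -0.551 0.339
outer loop
vertex 1.279 3.294 -1.158
vertex 1.741 2.908 -0.746
vertex 1.115 4.094 -0.225
endloop
endfacet
facet normal -0.763 -0.551 0.339
outer loop
vertex 1.115 4.094 -0.225
vertex 1.741 2.908 -0.746
vertex 1.577 3.708 0.187
endloop
endfacet
facet normal -0.132 0.645 0.752
outer loop
vertex 1.115 4.094 -0.225
vertex 1.577 3.708 0.187
vertex 1.828 4.25 -0.234
endloop
endfacet
facet normal 0.132 -0.645 -0.753
outer loop
vertex 1.741 2.908 -0.746
vertex 1.992 3.45 -1.166
vertex 2.455 3.064 -0.754
endloop
endfacet
facet normal 0.168 -0.734 0.659
outer loop
vertex 1.741 2.908 -0.746
vertex 2.455 3.064 -0.754
vertex 1.577 3.708 0.187
endloop
endfacet
facet normal 0.168 -0.734 0.659
outer loop
vertex 1.577 3.708 0.187
vertex 2.455 3.064 -0.754
vertex 2.29 3.864 0.179
endloop
endfacet
facet normal -0.133 0.646 0.752
outer loop
vertex 1.577 3.708 0.187
vertex 2.29 3.864 0.179
vertex 1.828 4.25 -0.234
endloop
endfacet
facet normal 0.132 -0.645 -0.753
outer loop
vertex 2.455 3.064 -0.754
vertex 1.992 3.45 -1.166
vertex 2.705 3.606 -1.175
endloop
endfacet
facet normal 0.930 -0.181 0.320
outer loop
vertex 2.455 3.064 -0.754
vertex 2.705 3.606 -1.175
vertex 2.29 3.864 0.179
endloop
endfacet
facet normal 0.930 -0.182 0.320
outer loop
vertex 2.29 3.864 0.179
vertex 2.705 3.606 -1.175
vertex 2.541 4.406 -0.242
endloop
endfacet
facet normal -0.133 0.646 0.752
outer loop
vertex 2.29 3.864 0.179
vertex 2.541 4.406 -0.242
vertex 1.828 4.25 -0.234
endloop
endfacet
facet normal 0.171 0.911 0.375
outer loop
vertex -3.736 -2.191 -0.565
vertex -3.682 -2.467 0.081
vertex -3.109 -2.407 -0.326
endloop
endfacet
facet normal 0.410 0.863 -0.295
outer loop
vertex -3.736 -2.191 -0.565
vertex -3.109 -2.407 -0.326
vertex -3.299 -2.544 -0.99
endloop
endfacet
facet normal -0.139 0.687 -0.713
outer loop
vertex -3.736 -2.191 -0.565
vertex -3.299 -2.544 -0.99
vertex -3.989 -2.689 -0.995
endloop
endfacet
facet normal -0.719 0.626 -0.302
outer loop
vertex -3.736 -2.191 -0.565
vertex -3.989 -2.689 -0.995
vertex -4.225 -2.641 -0.333
endloop
endfacet
facet normal -0.528 0.764 0.371
outer loop
vertex -3.736 -2.191 -0.565
vertex -4.225 -2.641 -0.333
vertex -3.682 -2.467 0.081
endloop
endfacet
facet normal 0.887 0.331 -0.322
outer loop
vertex -3.299 -2.544 -0.99
vertex -3.109 -2.407 -0.326
vertex -2.975 -3.039 -0.607
endloop
endfacet
facet normal 0.499 0.411 0.763
outer loop
vertex -3.109 -2.407 -0.326
vertex -3.682 -2.467 0.081
vertex -3.211 -2.991 0.055
endloop
endfacet
facet normal -0.632 0.172 0.756
outer loop
vertex -3.682 -2.467 0.081
vertex -4.225 -2.641 -0.333
vertex -3.901 -3.136 0.05
endloop
endfacet
facet normal -0.942 -0.052 -0.332
outer loop
vertex -4.225 -2.641 -0.333
vertex -3.989 -2.689 -0.995
vertex -4.091 -3.273 -0.614
endloop
endfacet
facet normal -0.003 0.047 -0.999
outer loop
vertex -3.989 -2.689 -0.995
vertex -3.299 -2.544 -0.99
vertex -3.518 -3.213 -1.021
endloop
endfacet
facet normal 0.719 -0.626 0.302
outer loop
vertex -3.464 -3.489 -0.375
vertex -2.975 -3.039 -0.607
vertex -3.211 -2.991 0.055
endloop
endfacet
facet normal 0.139 -0.687 0.713
outer loop
vertex -3.464 -3.489 -0.375
vertex -3.211 -2.991 0.055
vertex -3.901 -3.136 0.05
endloop
endfacet
facet normal -0.410 -0.863 0.295
outer loop
vertex -3.464 -3.489 -0.375
vertex -3.901 -3.136 0.05
vertex -4.091 -3.273 -0.614
endloop
endfacet
facet normal -0.171 -0.911 -0.375
outer loop
vertex -3.464 -3.489 -0.375
vertex -4.091 -3.273 -0.614
vertex -3.518 -3.213 -1.021
endloop
endfacet
facet normal 0.528 -0.764 -0.371
outer loop
vertex -3.464 -3.489 -0.375
vertex -3.518 -3.213 -1.021
vertex -2.975 -3.039 -0.607
endloop
endfacet
facet normal 0.942 0.052 0.332
outer loop
vertex -3.211 -2.991 0.055
vertex -2.975 -3.039 -0.607
vertex -3.109 -2.407 -0.326
endloop
endfacet
facet normal 0.003 -0.047 0.999
outer loop
vertex -3.901 -3.136 0.05
vertex -3.211 -2.991 0.055
vertex -3.682 -2.467 0.081
endloop
endfacet
facet normal -0.887 -0.331 0.322
outer loop
vertex -4.091 -3.273 -0.614
vertex -3.901 -3.136 0.05
vertex -4.225 -2.641 -0.333
endloop
endfacet
facet normal -0.499 -0.411 -0.763
outer loop
vertex -3.518 -3.213 -1.021
vertex -4.091 -3.273 -0.614
vertex -3.989 -2.689 -0.995
endloop
endfacet
facet normal 0.632 -0.172 -0.756
outer loop
vertex -2.975 -3.039 -0.607
vertex -3.518 -3.213 -1.021
vertex -3.299 -2.544 -0.99
endloop
endfacet

endsolid


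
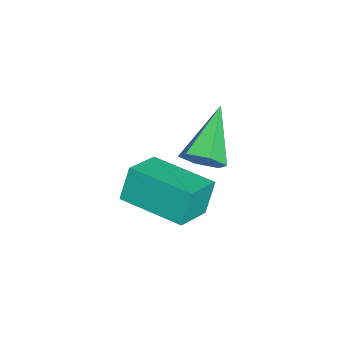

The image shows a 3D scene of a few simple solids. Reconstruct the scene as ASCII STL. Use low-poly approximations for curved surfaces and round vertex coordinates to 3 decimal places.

solid 
facet normal 0.811 -0.172 -0.560
outer loop
vertex -1.101 -0.584 1.857
vertex -1.553 -0.873 1.291
vertex -1.383 -0.112 1.304
endloop
endfacet
facet normal 0.195 0.793 0.577
outer loop
vertex -1.101 -0.584 1.857
vertex -1.383 -0.112 1.304
vertex -3.287 -0.507 2.489
endloop
endfacet
facet normal 0.811 -0.172 -0.560
outer loop
vertex -1.383 -0.112 1.304
vertex -1.553 -0.873 1.291
vertex -1.835 -0.401 0.738
endloop
endfacet
facet normal -0.324 0.922 -0.212
outer loop
vertex -1.383 -0.112 1.304
vertex -1.835 -0.401 0.738
vertex -3.287 -0.507 2.489
endloop
endfacet
facet normal 0.811 -0.172 -0.560
outer loop
vertex -1.835 -0.401 0.738
vertex -1.553 -0.873 1.291
vertex -2.005 -1.162 0.725
endloop
endfacet
facet normal -0.762 0.181 -0.621
outer loop
vertex -1.835 -0.401 0.738
vertex -2.005 -1.162 0.725
vertex -3.287 -0.507 2.489
endloop
endfacet
facet normal 0.811 -0.170 -0.560
outer loop
vertex -2.005 -1.162 0.725
vertex -1.553 -0.873 1.291
vertex -1.722 -1.634 1.278
endloop
endfacet
facet normal -0.683 -0.690 -0.240
outer loop
vertex -2.005 -1.162 0.725
vertex -1.722 -1.634 1.278
vertex -3.287 -0.507 2.489
endloop
endfacet
facet normal 0.811 -0.170 -0.560
outer loop
vertex -1.722 -1.634 1.278
vertex -1.553 -0.873 1.291
vertex -1.27 -1.345 1.844
endloop
endfacet
facet normal -0.165 -0.819 0.550
outer loop
vertex -1.722 -1.634 1.278
vertex -1.27 -1.345 1.844
vertex -3.287 -0.507 2.489
endloop
endfacet
facet normal 0.811 -0.170 -0.560
outer loop
vertex -1.27 -1.345 1.844
vertex -1.553 -0.873 1.291
vertex -1.101 -0.584 1.857
endloop
endfacet
facet normal 0.274 -0.077 0.959
outer loop
vertex -1.27 -1.345 1.844
vertex -1.101 -0.584 1.857
vertex -3.287 -0.507 2.489
endloop
endfacet
facet normal -0.846 0.398 -0.354
outer loop
vertex -0.815 -2.239 2.019
vertex 0.137 -0.314 1.91
vertex -0.45 -2.484 0.87
endloop
endfacet
facet normal -0.443 -0.895 0.050
outer loop
vertex 0.743 -3.046 1.37
vertex -0.815 -2.239 2.019
vertex -0.45 -2.484 0.87
endloop
endfacet
facet normal -0.846 0.399 -0.354
outer loop
vertex -0.45 -2.484 0.87
vertex 0.137 -0.314 1.91
vertex 0.502 -0.559 0.762
endloop
endfacet
facet normal 0.297 -0.199 -0.934
outer loop
vertex 0.502 -0.559 0.762
vertex 0.743 -3.046 1.37
vertex -0.45 -2.484 0.87
endloop
endfacet
facet normal -0.297 0.200 0.934
outer loop
vertex -0.815 -2.239 2.019
vertex 1.33 -0.876 2.41
vertex 0.137 -0.314 1.91
endloop
endfacet
facet normal -0.443 -0.895 0.050
outer loop
vertex 0.378 -2.801 2.518
vertex -0.815 -2.239 2.019
vertex 0.743 -3.046 1.37
endloop
endfacet
facet normal -0.297 0.199 0.934
outer loop
vertex 0.378 -2.801 2.518
vertex 1.33 -0.876 2.41
vertex -0.815 -2.239 2.019
endloop
endfacet
facet normal 0.443 0.895 -0.050
outer loop
vertex 0.137 -0.314 1.91
vertex 1.33 -0.876 2.41
vertex 0.502 -0.559 0.762
endloop
endfacet
facet normal 0.297 -0.200 -0.934
outer loop
vertex 1.695 -1.121 1.261
vertex 0.743 -3.046 1.37
vertex 0.502 -0.559 0.762
endloop
endfacet
facet normal 0.443 0.895 -0.050
outer loop
vertex 0.502 -0.559 0.762
vertex 1.33 -0.876 2.41
vertex 1.695 -1.121 1.261
endloop
endfacet
facet normal 0.846 -0.398 0.354
outer loop
vertex 1.695 -1.121 1.261
vertex 0.378 -2.801 2.518
vertex 0.743 -3.046 1.37
endloop
endfacet
facet normal 0.846 -0.399 0.354
outer loop
vertex 1.33 -0.876 2.41
vertex 0.378 -2.801 2.518
vertex 1.695 -1.121 1.261
endloop
endfacet

endsolid


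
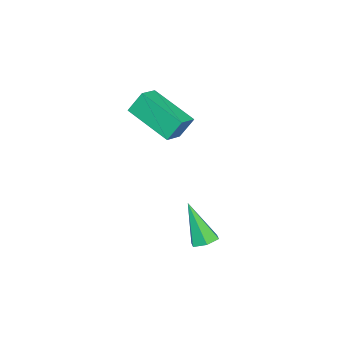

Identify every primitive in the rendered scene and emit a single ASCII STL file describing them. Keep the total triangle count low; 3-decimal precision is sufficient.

solid 
facet normal -0.914 0.147 -0.378
outer loop
vertex -3.177 -1.09 0.891
vertex -2.594 0.67 0.169
vertex -2.896 -1.533 0.04
endloop
endfacet
facet normal -0.293 -0.884 0.364
outer loop
vertex -2.046 -1.67 0.391
vertex -3.177 -1.09 0.891
vertex -2.896 -1.533 0.04
endloop
endfacet
facet normal -0.914 0.147 -0.378
outer loop
vertex -2.896 -1.533 0.04
vertex -2.594 0.67 0.169
vertex -2.313 0.227 -0.683
endloop
endfacet
facet normal 0.280 -0.443 -0.852
outer loop
vertex -2.313 0.227 -0.683
vertex -2.046 -1.67 0.391
vertex -2.896 -1.533 0.04
endloop
endfacet
facet normal -0.280 0.442 0.852
outer loop
vertex -3.177 -1.09 0.891
vertex -1.744 0.533 0.52
vertex -2.594 0.67 0.169
endloop
endfacet
facet normal -0.293 -0.884 0.363
outer loop
vertex -2.327 -1.227 1.243
vertex -3.177 -1.09 0.891
vertex -2.046 -1.67 0.391
endloop
endfacet
facet normal -0.281 0.443 0.851
outer loop
vertex -2.327 -1.227 1.243
vertex -1.744 0.533 0.52
vertex -3.177 -1.09 0.891
endloop
endfacet
facet normal 0.293 0.884 -0.363
outer loop
vertex -2.594 0.67 0.169
vertex -1.744 0.533 0.52
vertex -2.313 0.227 -0.683
endloop
endfacet
facet normal 0.281 -0.442 -0.852
outer loop
vertex -1.463 0.09 -0.331
vertex -2.046 -1.67 0.391
vertex -2.313 0.227 -0.683
endloop
endfacet
facet normal 0.293 0.884 -0.364
outer loop
vertex -2.313 0.227 -0.683
vertex -1.744 0.533 0.52
vertex -1.463 0.09 -0.331
endloop
endfacet
facet normal 0.914 -0.148 0.378
outer loop
vertex -1.463 0.09 -0.331
vertex -2.327 -1.227 1.243
vertex -2.046 -1.67 0.391
endloop
endfacet
facet normal 0.914 -0.147 0.378
outer loop
vertex -1.744 0.533 0.52
vertex -2.327 -1.227 1.243
vertex -1.463 0.09 -0.331
endloop
endfacet
facet normal 0.188 0.439 -0.878
outer loop
vertex 0.106 2.231 -4.265
vertex -0.349 1.988 -4.484
vertex -0.389 2.491 -4.241
endloop
endfacet
facet normal 0.363 0.628 0.688
outer loop
vertex 0.106 2.231 -4.265
vertex -0.389 2.491 -4.241
vertex -0.691 1.192 -2.896
endloop
endfacet
facet normal 0.191 0.439 -0.878
outer loop
vertex -0.389 2.491 -4.241
vertex -0.349 1.988 -4.484
vertex -0.844 2.249 -4.461
endloop
endfacet
facet normal -0.582 0.646 0.493
outer loop
vertex -0.389 2.491 -4.241
vertex -0.844 2.249 -4.461
vertex -0.691 1.192 -2.896
endloop
endfacet
facet normal 0.191 0.440 -0.878
outer loop
vertex -0.844 2.249 -4.461
vertex -0.349 1.988 -4.484
vertex -0.803 1.746 -4.704
endloop
endfacet
facet normal -0.995 -0.097 0.032
outer loop
vertex -0.844 2.249 -4.461
vertex -0.803 1.746 -4.704
vertex -0.691 1.192 -2.896
endloop
endfacet
facet normal 0.189 0.442 -0.877
outer loop
vertex -0.803 1.746 -4.704
vertex -0.349 1.988 -4.484
vertex -0.308 1.486 -4.728
endloop
endfacet
facet normal -0.461 -0.856 -0.234
outer loop
vertex -0.803 1.746 -4.704
vertex -0.308 1.486 -4.728
vertex -0.691 1.192 -2.896
endloop
endfacet
facet normal 0.189 0.442 -0.877
outer loop
vertex -0.308 1.486 -4.728
vertex -0.349 1.988 -4.484
vertex 0.147 1.728 -4.508
endloop
endfacet
facet normal 0.484 -0.874 -0.039
outer loop
vertex -0.308 1.486 -4.728
vertex 0.147 1.728 -4.508
vertex -0.691 1.192 -2.896
endloop
endfacet
facet normal 0.188 0.440 -0.878
outer loop
vertex 0.147 1.728 -4.508
vertex -0.349 1.988 -4.484
vertex 0.106 2.231 -4.265
endloop
endfacet
facet normal 0.897 -0.131 0.423
outer loop
vertex 0.147 1.728 -4.508
vertex 0.106 2.231 -4.265
vertex -0.691 1.192 -2.896
endloop
endfacet

endsolid


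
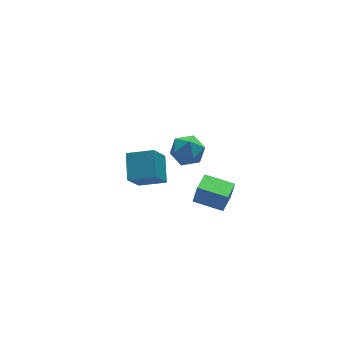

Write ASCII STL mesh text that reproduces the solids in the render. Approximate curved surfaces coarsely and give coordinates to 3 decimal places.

solid 
facet normal -0.796 0.524 -0.303
outer loop
vertex -1.287 2.191 -3.784
vertex -0.746 3.501 -2.938
vertex -0.411 2.722 -5.166
endloop
endfacet
facet normal -0.328 -0.793 -0.513
outer loop
vertex 0.806 1.919 -4.702
vertex -1.287 2.191 -3.784
vertex -0.411 2.722 -5.166
endloop
endfacet
facet normal -0.796 0.525 -0.303
outer loop
vertex -0.411 2.722 -5.166
vertex -0.746 3.501 -2.938
vertex 0.13 4.031 -4.32
endloop
endfacet
facet normal 0.510 0.308 -0.803
outer loop
vertex 0.13 4.031 -4.32
vertex 0.806 1.919 -4.702
vertex -0.411 2.722 -5.166
endloop
endfacet
facet normal -0.510 -0.308 0.803
outer loop
vertex -1.287 2.191 -3.784
vertex 0.471 2.698 -2.474
vertex -0.746 3.501 -2.938
endloop
endfacet
facet normal -0.328 -0.794 -0.512
outer loop
vertex -0.07 1.389 -3.32
vertex -1.287 2.191 -3.784
vertex 0.806 1.919 -4.702
endloop
endfacet
facet normal -0.510 -0.309 0.803
outer loop
vertex -0.07 1.389 -3.32
vertex 0.471 2.698 -2.474
vertex -1.287 2.191 -3.784
endloop
endfacet
facet normal 0.328 0.794 0.512
outer loop
vertex -0.746 3.501 -2.938
vertex 0.471 2.698 -2.474
vertex 0.13 4.031 -4.32
endloop
endfacet
facet normal 0.509 0.308 -0.803
outer loop
vertex 1.347 3.229 -3.856
vertex 0.806 1.919 -4.702
vertex 0.13 4.031 -4.32
endloop
endfacet
facet normal 0.328 0.794 0.513
outer loop
vertex 0.13 4.031 -4.32
vertex 0.471 2.698 -2.474
vertex 1.347 3.229 -3.856
endloop
endfacet
facet normal 0.796 -0.524 0.303
outer loop
vertex 1.347 3.229 -3.856
vertex -0.07 1.389 -3.32
vertex 0.806 1.919 -4.702
endloop
endfacet
facet normal 0.796 -0.525 0.303
outer loop
vertex 0.471 2.698 -2.474
vertex -0.07 1.389 -3.32
vertex 1.347 3.229 -3.856
endloop
endfacet
facet normal -0.670 -0.718 0.190
outer loop
vertex 1.072 -4.261 -0.14
vertex -0.02 -3.176 0.112
vertex 0.822 -4.286 -1.118
endloop
endfacet
facet normal 0.700 -0.696 -0.161
outer loop
vertex 1.72 -3.324 -1.372
vertex 1.072 -4.261 -0.14
vertex 0.822 -4.286 -1.118
endloop
endfacet
facet normal -0.670 -0.718 0.190
outer loop
vertex 0.822 -4.286 -1.118
vertex -0.02 -3.176 0.112
vertex -0.27 -3.201 -0.866
endloop
endfacet
facet normal -0.248 -0.024 -0.969
outer loop
vertex -0.27 -3.201 -0.866
vertex 1.72 -3.324 -1.372
vertex 0.822 -4.286 -1.118
endloop
endfacet
facet normal 0.248 0.024 0.969
outer loop
vertex 1.072 -4.261 -0.14
vertex 0.878 -2.214 -0.142
vertex -0.02 -3.176 0.112
endloop
endfacet
facet normal 0.700 -0.696 -0.161
outer loop
vertex 1.97 -3.299 -0.394
vertex 1.072 -4.261 -0.14
vertex 1.72 -3.324 -1.372
endloop
endfacet
facet normal 0.248 0.024 0.969
outer loop
vertex 1.97 -3.299 -0.394
vertex 0.878 -2.214 -0.142
vertex 1.072 -4.261 -0.14
endloop
endfacet
facet normal -0.700 0.696 0.161
outer loop
vertex -0.02 -3.176 0.112
vertex 0.878 -2.214 -0.142
vertex -0.27 -3.201 -0.866
endloop
endfacet
facet normal -0.248 -0.024 -0.969
outer loop
vertex 0.628 -2.239 -1.12
vertex 1.72 -3.324 -1.372
vertex -0.27 -3.201 -0.866
endloop
endfacet
facet normal -0.700 0.696 0.161
outer loop
vertex -0.27 -3.201 -0.866
vertex 0.878 -2.214 -0.142
vertex 0.628 -2.239 -1.12
endloop
endfacet
facet normal 0.670 0.718 -0.190
outer loop
vertex 0.628 -2.239 -1.12
vertex 1.97 -3.299 -0.394
vertex 1.72 -3.324 -1.372
endloop
endfacet
facet normal 0.670 0.718 -0.190
outer loop
vertex 0.878 -2.214 -0.142
vertex 1.97 -3.299 -0.394
vertex 0.628 -2.239 -1.12
endloop
endfacet
facet normal -0.876 0.384 0.293
outer loop
vertex -0.619 -1.419 1.536
vertex -0.675 -2.069 2.222
vertex -0.254 -1.238 2.39
endloop
endfacet
facet normal -0.459 0.889 0.008
outer loop
vertex -0.619 -1.419 1.536
vertex -0.254 -1.238 2.39
vertex 0.219 -0.987 1.611
endloop
endfacet
facet normal -0.297 0.691 -0.658
outer loop
vertex -0.619 -1.419 1.536
vertex 0.219 -0.987 1.611
vertex 0.091 -1.662 0.96
endloop
endfacet
facet normal -0.615 0.064 -0.786
outer loop
vertex -0.619 -1.419 1.536
vertex 0.091 -1.662 0.96
vertex -0.461 -2.331 1.338
endloop
endfacet
facet normal -0.972 -0.125 -0.198
outer loop
vertex -0.619 -1.419 1.536
vertex -0.461 -2.331 1.338
vertex -0.675 -2.069 2.222
endloop
endfacet
facet normal 0.147 0.912 0.383
outer loop
vertex 0.219 -0.987 1.611
vertex -0.254 -1.238 2.39
vertex 0.681 -1.369 2.342
endloop
endfacet
facet normal -0.527 0.096 0.845
outer loop
vertex -0.254 -1.238 2.39
vertex -0.675 -2.069 2.222
vertex 0.129 -2.038 2.72
endloop
endfacet
facet normal -0.683 -0.729 0.051
outer loop
vertex -0.675 -2.069 2.222
vertex -0.461 -2.331 1.338
vertex 0.001 -2.713 2.069
endloop
endfacet
facet normal -0.105 -0.422 -0.901
outer loop
vertex -0.461 -2.331 1.338
vertex 0.091 -1.662 0.96
vertex 0.474 -2.462 1.29
endloop
endfacet
facet normal 0.407 0.593 -0.695
outer loop
vertex 0.091 -1.662 0.96
vertex 0.219 -0.987 1.611
vertex 0.895 -1.631 1.458
endloop
endfacet
facet normal 0.615 -0.064 0.786
outer loop
vertex 0.839 -2.281 2.144
vertex 0.681 -1.369 2.342
vertex 0.129 -2.038 2.72
endloop
endfacet
facet normal 0.297 -0.691 0.658
outer loop
vertex 0.839 -2.281 2.144
vertex 0.129 -2.038 2.72
vertex 0.001 -2.713 2.069
endloop
endfacet
facet normal 0.459 -0.889 -0.008
outer loop
vertex 0.839 -2.281 2.144
vertex 0.001 -2.713 2.069
vertex 0.474 -2.462 1.29
endloop
endfacet
facet normal 0.876 -0.384 -0.293
outer loop
vertex 0.839 -2.281 2.144
vertex 0.474 -2.462 1.29
vertex 0.895 -1.631 1.458
endloop
endfacet
facet normal 0.972 0.125 0.198
outer loop
vertex 0.839 -2.281 2.144
vertex 0.895 -1.631 1.458
vertex 0.681 -1.369 2.342
endloop
endfacet
facet normal 0.105 0.422 0.901
outer loop
vertex 0.129 -2.038 2.72
vertex 0.681 -1.369 2.342
vertex -0.254 -1.238 2.39
endloop
endfacet
facet normal -0.407 -0.593 0.695
outer loop
vertex 0.001 -2.713 2.069
vertex 0.129 -2.038 2.72
vertex -0.675 -2.069 2.222
endloop
endfacet
facet normal -0.147 -0.912 -0.383
outer loop
vertex 0.474 -2.462 1.29
vertex 0.001 -2.713 2.069
vertex -0.461 -2.331 1.338
endloop
endfacet
facet normal 0.527 -0.096 -0.845
outer loop
vertex 0.895 -1.631 1.458
vertex 0.474 -2.462 1.29
vertex 0.091 -1.662 0.96
endloop
endfacet
facet normal 0.683 0.729 -0.051
outer loop
vertex 0.681 -1.369 2.342
vertex 0.895 -1.631 1.458
vertex 0.219 -0.987 1.611
endloop
endfacet

endsolid


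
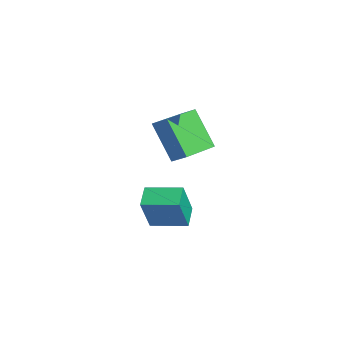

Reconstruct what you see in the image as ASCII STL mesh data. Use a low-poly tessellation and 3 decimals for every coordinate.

solid 
facet normal -0.830 0.379 0.410
outer loop
vertex 0.482 -3.954 0.558
vertex 1.162 -2.664 0.743
vertex -0.035 -3.465 -0.942
endloop
endfacet
facet normal -0.463 -0.877 -0.127
outer loop
vertex 0.778 -3.836 -1.343
vertex 0.482 -3.954 0.558
vertex -0.035 -3.465 -0.942
endloop
endfacet
facet normal -0.830 0.378 0.410
outer loop
vertex -0.035 -3.465 -0.942
vertex 1.162 -2.664 0.743
vertex 0.645 -2.175 -0.756
endloop
endfacet
facet normal -0.311 0.294 -0.904
outer loop
vertex 0.645 -2.175 -0.756
vertex 0.778 -3.836 -1.343
vertex -0.035 -3.465 -0.942
endloop
endfacet
facet normal 0.312 -0.294 0.904
outer loop
vertex 0.482 -3.954 0.558
vertex 1.975 -3.035 0.342
vertex 1.162 -2.664 0.743
endloop
endfacet
facet normal -0.463 -0.877 -0.127
outer loop
vertex 1.295 -4.325 0.156
vertex 0.482 -3.954 0.558
vertex 0.778 -3.836 -1.343
endloop
endfacet
facet normal 0.312 -0.295 0.903
outer loop
vertex 1.295 -4.325 0.156
vertex 1.975 -3.035 0.342
vertex 0.482 -3.954 0.558
endloop
endfacet
facet normal 0.463 0.877 0.127
outer loop
vertex 1.162 -2.664 0.743
vertex 1.975 -3.035 0.342
vertex 0.645 -2.175 -0.756
endloop
endfacet
facet normal -0.312 0.294 -0.903
outer loop
vertex 1.458 -2.546 -1.158
vertex 0.778 -3.836 -1.343
vertex 0.645 -2.175 -0.756
endloop
endfacet
facet normal 0.463 0.877 0.126
outer loop
vertex 0.645 -2.175 -0.756
vertex 1.975 -3.035 0.342
vertex 1.458 -2.546 -1.158
endloop
endfacet
facet normal 0.830 -0.379 -0.410
outer loop
vertex 1.458 -2.546 -1.158
vertex 1.295 -4.325 0.156
vertex 0.778 -3.836 -1.343
endloop
endfacet
facet normal 0.830 -0.379 -0.409
outer loop
vertex 1.975 -3.035 0.342
vertex 1.295 -4.325 0.156
vertex 1.458 -2.546 -1.158
endloop
endfacet
facet normal -0.628 0.766 -0.136
outer loop
vertex -4.387 -1.269 1.636
vertex -3.908 -0.799 2.071
vertex -3.398 -0.75 -0.012
endloop
endfacet
facet normal -0.599 -0.587 -0.544
outer loop
vertex -2.192 -2.221 0.249
vertex -4.387 -1.269 1.636
vertex -3.398 -0.75 -0.012
endloop
endfacet
facet normal -0.628 0.766 -0.136
outer loop
vertex -3.398 -0.75 -0.012
vertex -3.908 -0.799 2.071
vertex -2.919 -0.28 0.424
endloop
endfacet
facet normal 0.497 0.261 -0.827
outer loop
vertex -2.919 -0.28 0.424
vertex -2.192 -2.221 0.249
vertex -3.398 -0.75 -0.012
endloop
endfacet
facet normal -0.497 -0.260 0.828
outer loop
vertex -4.387 -1.269 1.636
vertex -2.702 -2.27 2.332
vertex -3.908 -0.799 2.071
endloop
endfacet
facet normal -0.599 -0.587 -0.545
outer loop
vertex -3.181 -2.74 1.896
vertex -4.387 -1.269 1.636
vertex -2.192 -2.221 0.249
endloop
endfacet
facet normal -0.497 -0.261 0.828
outer loop
vertex -3.181 -2.74 1.896
vertex -2.702 -2.27 2.332
vertex -4.387 -1.269 1.636
endloop
endfacet
facet normal 0.599 0.587 0.545
outer loop
vertex -3.908 -0.799 2.071
vertex -2.702 -2.27 2.332
vertex -2.919 -0.28 0.424
endloop
endfacet
facet normal 0.496 0.261 -0.828
outer loop
vertex -1.713 -1.751 0.684
vertex -2.192 -2.221 0.249
vertex -2.919 -0.28 0.424
endloop
endfacet
facet normal 0.599 0.587 0.544
outer loop
vertex -2.919 -0.28 0.424
vertex -2.702 -2.27 2.332
vertex -1.713 -1.751 0.684
endloop
endfacet
facet normal 0.628 -0.766 0.136
outer loop
vertex -1.713 -1.751 0.684
vertex -3.181 -2.74 1.896
vertex -2.192 -2.221 0.249
endloop
endfacet
facet normal 0.628 -0.766 0.136
outer loop
vertex -2.702 -2.27 2.332
vertex -3.181 -2.74 1.896
vertex -1.713 -1.751 0.684
endloop
endfacet

endsolid


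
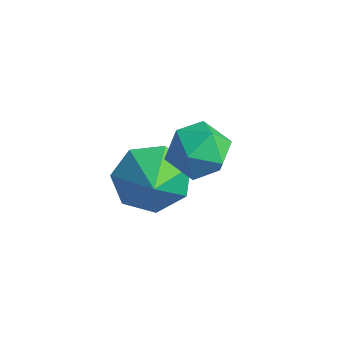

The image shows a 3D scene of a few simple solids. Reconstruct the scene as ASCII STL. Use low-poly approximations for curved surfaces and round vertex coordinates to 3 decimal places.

solid 
facet normal -0.649 0.549 -0.527
outer loop
vertex 2.815 -0.301 -3.842
vertex 2.339 0.007 -2.934
vertex 3.152 0.471 -3.452
endloop
endfacet
facet normal 0.931 -0.305 -0.202
outer loop
vertex 2.815 -0.301 -3.842
vertex 3.152 0.471 -3.452
vertex 3.041 -0.587 -2.366
endloop
endfacet
facet normal -0.649 0.550 -0.526
outer loop
vertex 3.152 0.471 -3.452
vertex 2.339 0.007 -2.934
vertex 2.878 0.894 -2.672
endloop
endfacet
facet normal 0.955 0.157 0.250
outer loop
vertex 3.152 0.471 -3.452
vertex 2.878 0.894 -2.672
vertex 3.041 -0.587 -2.366
endloop
endfacet
facet normal -0.649 0.550 -0.525
outer loop
vertex 2.878 0.894 -2.672
vertex 2.339 0.007 -2.934
vertex 2.198 0.648 -2.089
endloop
endfacet
facet normal 0.586 0.225 0.778
outer loop
vertex 2.878 0.894 -2.672
vertex 2.198 0.648 -2.089
vertex 3.041 -0.587 -2.366
endloop
endfacet
facet normal -0.649 0.550 -0.526
outer loop
vertex 2.198 0.648 -2.089
vertex 2.339 0.007 -2.934
vertex 1.624 -0.081 -2.143
endloop
endfacet
facet normal 0.100 -0.152 0.983
outer loop
vertex 2.198 0.648 -2.089
vertex 1.624 -0.081 -2.143
vertex 3.041 -0.587 -2.366
endloop
endfacet
facet normal -0.650 0.549 -0.526
outer loop
vertex 1.624 -0.081 -2.143
vertex 2.339 0.007 -2.934
vertex 1.59 -0.743 -2.792
endloop
endfacet
facet normal -0.135 -0.690 0.711
outer loop
vertex 1.624 -0.081 -2.143
vertex 1.59 -0.743 -2.792
vertex 3.041 -0.587 -2.366
endloop
endfacet
facet normal -0.649 0.549 -0.527
outer loop
vertex 1.59 -0.743 -2.792
vertex 2.339 0.007 -2.934
vertex 2.12 -0.842 -3.548
endloop
endfacet
facet normal 0.056 -0.984 0.168
outer loop
vertex 1.59 -0.743 -2.792
vertex 2.12 -0.842 -3.548
vertex 3.041 -0.587 -2.366
endloop
endfacet
facet normal -0.650 0.548 -0.527
outer loop
vertex 2.12 -0.842 -3.548
vertex 2.339 0.007 -2.934
vertex 2.815 -0.301 -3.842
endloop
endfacet
facet normal 0.532 -0.813 -0.239
outer loop
vertex 2.12 -0.842 -3.548
vertex 2.815 -0.301 -3.842
vertex 3.041 -0.587 -2.366
endloop
endfacet
facet normal -0.767 0.637 -0.077
outer loop
vertex 3.68 0.697 -0.89
vertex 3.119 0.063 -0.542
vertex 3.549 0.649 0.014
endloop
endfacet
facet normal -0.156 0.987 0.030
outer loop
vertex 3.68 0.697 -0.89
vertex 3.549 0.649 0.014
vertex 4.389 0.792 -0.32
endloop
endfacet
facet normal 0.292 0.816 -0.499
outer loop
vertex 3.68 0.697 -0.89
vertex 4.389 0.792 -0.32
vertex 4.478 0.294 -1.083
endloop
endfacet
facet normal -0.044 0.360 -0.932
outer loop
vertex 3.68 0.697 -0.89
vertex 4.478 0.294 -1.083
vertex 3.693 -0.156 -1.22
endloop
endfacet
facet normal -0.698 0.249 -0.671
outer loop
vertex 3.68 0.697 -0.89
vertex 3.693 -0.156 -1.22
vertex 3.119 0.063 -0.542
endloop
endfacet
facet normal 0.127 0.755 0.643
outer loop
vertex 4.389 0.792 -0.32
vertex 3.549 0.649 0.014
vertex 4.267 0.216 0.38
endloop
endfacet
facet normal -0.863 0.187 0.470
outer loop
vertex 3.549 0.649 0.014
vertex 3.119 0.063 -0.542
vertex 3.482 -0.234 0.243
endloop
endfacet
facet normal -0.750 -0.440 -0.493
outer loop
vertex 3.119 0.063 -0.542
vertex 3.693 -0.156 -1.22
vertex 3.571 -0.732 -0.52
endloop
endfacet
facet normal 0.309 -0.261 -0.915
outer loop
vertex 3.693 -0.156 -1.22
vertex 4.478 0.294 -1.083
vertex 4.411 -0.589 -0.854
endloop
endfacet
facet normal 0.852 0.478 -0.213
outer loop
vertex 4.478 0.294 -1.083
vertex 4.389 0.792 -0.32
vertex 4.841 -0.003 -0.298
endloop
endfacet
facet normal 0.044 -0.360 0.932
outer loop
vertex 4.28 -0.637 0.05
vertex 4.267 0.216 0.38
vertex 3.482 -0.234 0.243
endloop
endfacet
facet normal -0.292 -0.816 0.499
outer loop
vertex 4.28 -0.637 0.05
vertex 3.482 -0.234 0.243
vertex 3.571 -0.732 -0.52
endloop
endfacet
facet normal 0.156 -0.987 -0.030
outer loop
vertex 4.28 -0.637 0.05
vertex 3.571 -0.732 -0.52
vertex 4.411 -0.589 -0.854
endloop
endfacet
facet normal 0.767 -0.637 0.077
outer loop
vertex 4.28 -0.637 0.05
vertex 4.411 -0.589 -0.854
vertex 4.841 -0.003 -0.298
endloop
endfacet
facet normal 0.698 -0.249 0.671
outer loop
vertex 4.28 -0.637 0.05
vertex 4.841 -0.003 -0.298
vertex 4.267 0.216 0.38
endloop
endfacet
facet normal -0.309 0.261 0.915
outer loop
vertex 3.482 -0.234 0.243
vertex 4.267 0.216 0.38
vertex 3.549 0.649 0.014
endloop
endfacet
facet normal -0.852 -0.478 0.213
outer loop
vertex 3.571 -0.732 -0.52
vertex 3.482 -0.234 0.243
vertex 3.119 0.063 -0.542
endloop
endfacet
facet normal -0.127 -0.755 -0.643
outer loop
vertex 4.411 -0.589 -0.854
vertex 3.571 -0.732 -0.52
vertex 3.693 -0.156 -1.22
endloop
endfacet
facet normal 0.863 -0.187 -0.470
outer loop
vertex 4.841 -0.003 -0.298
vertex 4.411 -0.589 -0.854
vertex 4.478 0.294 -1.083
endloop
endfacet
facet normal 0.750 0.440 0.493
outer loop
vertex 4.267 0.216 0.38
vertex 4.841 -0.003 -0.298
vertex 4.389 0.792 -0.32
endloop
endfacet

endsolid
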